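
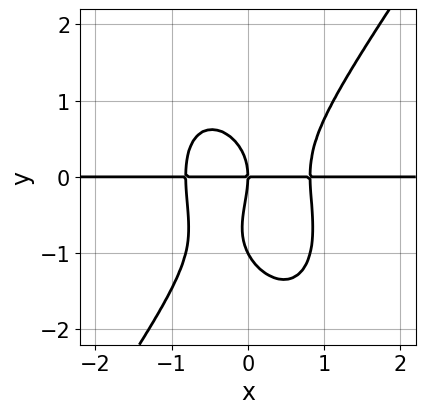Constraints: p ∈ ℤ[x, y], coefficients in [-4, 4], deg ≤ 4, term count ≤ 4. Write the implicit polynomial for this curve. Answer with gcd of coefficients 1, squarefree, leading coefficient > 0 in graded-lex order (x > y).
3*x^3*y - y^4 - y^3 - 2*x*y

First, deg p = 4.
Then, from the axis intercepts and sections: every point of the x-axis in the box is on the curve; among the integer gridlines, it crosses the y-axis at y ∈ {-1, 0}.
Finally, putting this together gives p.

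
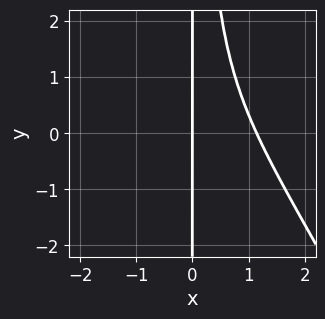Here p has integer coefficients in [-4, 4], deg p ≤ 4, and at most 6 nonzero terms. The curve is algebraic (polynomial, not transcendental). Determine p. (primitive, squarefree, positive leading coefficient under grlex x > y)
2*x^4 + x^3*y + 2*x^2*y - 3*x

(a) The degree is 4 — no degree-3 curve has this shape.
(b) Checking where it meets the axes: it crosses the x-axis at the gridline x = 0; every point of the y-axis in the box is on the curve.
(c) Solving for integer coefficients yields p as stated.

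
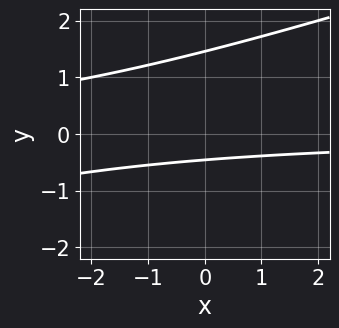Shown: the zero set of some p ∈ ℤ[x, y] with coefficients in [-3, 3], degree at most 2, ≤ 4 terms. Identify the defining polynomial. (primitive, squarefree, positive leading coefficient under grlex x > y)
x*y - 3*y^2 + 3*y + 2

1. Degree: a generic line meets the curve in up to 2 points, so deg p = 2.
2. From the axis intercepts and sections: no x-intercept at any integer in the box.
3. These observations pin down the coefficients.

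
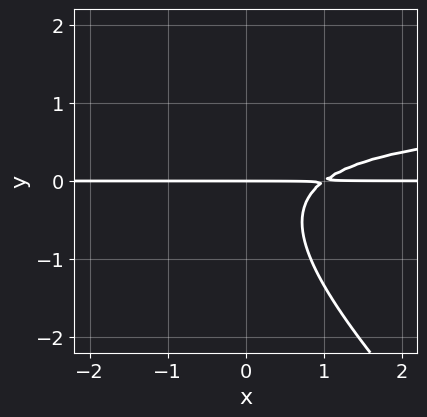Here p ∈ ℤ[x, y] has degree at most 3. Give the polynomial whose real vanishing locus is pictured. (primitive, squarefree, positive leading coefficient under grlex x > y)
3*x*y^2 + 3*y^3 - 3*x*y + y^2 + 3*y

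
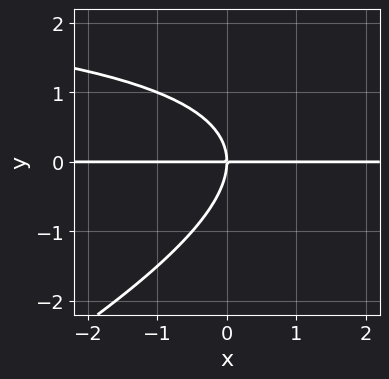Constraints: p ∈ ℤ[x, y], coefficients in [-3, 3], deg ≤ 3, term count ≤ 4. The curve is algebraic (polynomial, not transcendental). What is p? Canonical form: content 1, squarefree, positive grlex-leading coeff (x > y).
x*y^2 - 2*y^3 - 3*x*y

1. The degree is 3 — the shape is more complex than any degree-2 curve.
2. Against the integer gridlines: every point of the x-axis in the box is on the curve; one y-axis crossing is at y = 0.
3. The integer polynomial consistent with all of this is the stated p.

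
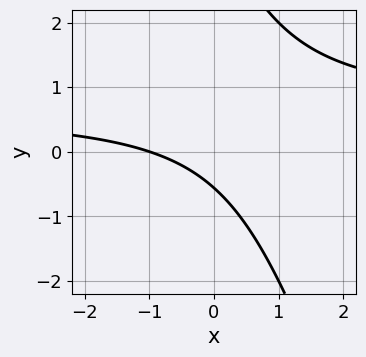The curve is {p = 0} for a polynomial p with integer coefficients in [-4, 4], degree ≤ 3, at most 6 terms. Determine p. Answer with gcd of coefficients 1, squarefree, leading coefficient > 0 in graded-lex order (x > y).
1. Degree: no degree-1 curve has this shape, so deg p = 2.
2. From the axis intercepts and sections: it meets the x-axis at x = -1 (among the integer gridlines).
3. The integer polynomial consistent with all of this is the stated p.

3*x*y + y^2 - 2*x - 3*y - 2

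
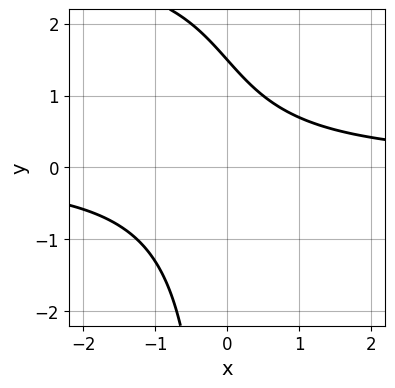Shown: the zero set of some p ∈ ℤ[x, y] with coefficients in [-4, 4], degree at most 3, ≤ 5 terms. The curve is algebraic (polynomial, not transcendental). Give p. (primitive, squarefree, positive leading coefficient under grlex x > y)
The degree is 3 — no degree-2 curve has this shape.
Checking where it meets the axes: the curve avoids every integer x-axis point in the box.
These observations pin down the coefficients.

x*y^2 - 3*x*y - 2*y + 3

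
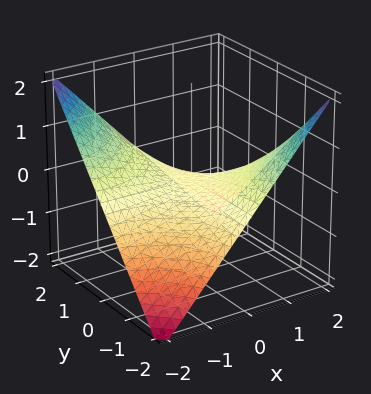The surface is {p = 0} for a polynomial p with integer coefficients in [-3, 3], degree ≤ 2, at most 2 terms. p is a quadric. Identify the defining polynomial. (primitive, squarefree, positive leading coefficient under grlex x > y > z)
x*y + 2*z

1. deg p = 2.
2. Reading off the gridlines: it meets the z-axis at z = 0 (among the integer gridlines); every point of the y-axis in the box is on the surface; every point of the x-axis in the box is on the surface.
3. Assembling these constraints gives the stated polynomial.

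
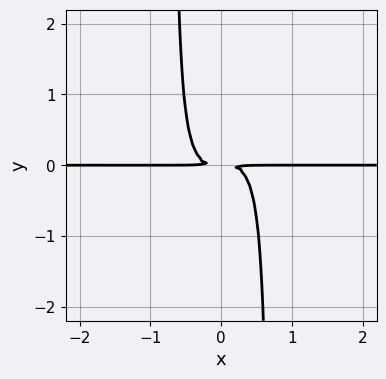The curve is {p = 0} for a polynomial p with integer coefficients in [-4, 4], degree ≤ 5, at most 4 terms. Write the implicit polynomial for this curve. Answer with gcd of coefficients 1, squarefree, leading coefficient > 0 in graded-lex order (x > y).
1. Degree: a generic line meets the curve in up to 4 points, so deg p = 4.
2. Checking where it meets the axes: the visible x-axis segment lies entirely on the curve.
3. Matching integer coefficients to the picture gives p.

3*x^3*y - 2*x^2*y^2 + y^2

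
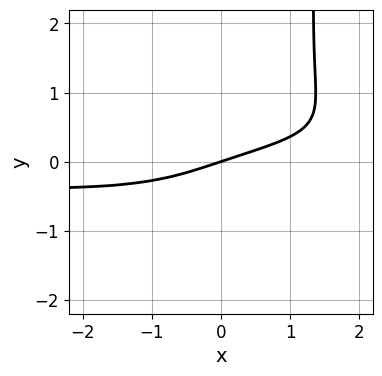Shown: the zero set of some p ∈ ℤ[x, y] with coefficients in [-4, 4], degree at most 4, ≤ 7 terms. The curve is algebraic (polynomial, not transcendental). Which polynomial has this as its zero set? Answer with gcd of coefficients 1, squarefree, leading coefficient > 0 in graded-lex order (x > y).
x^2*y^2 + 2*x*y^3 - 3*y^3 + x - 3*y

The degree is 4 — the shape is more complex than any degree-3 curve.
Observable constraints: it meets the x-axis at x = 0 (among the integer gridlines); it meets the y-axis at y = 0 (among the integer gridlines).
The integer polynomial consistent with all of this is the stated p.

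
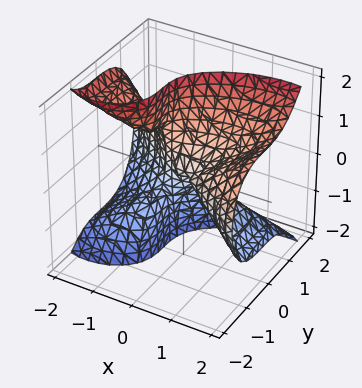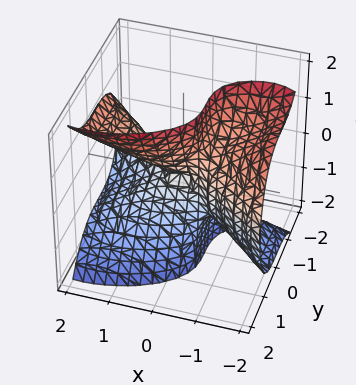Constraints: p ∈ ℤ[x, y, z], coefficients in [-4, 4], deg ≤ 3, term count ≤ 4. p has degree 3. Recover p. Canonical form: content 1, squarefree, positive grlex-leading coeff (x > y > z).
(a) Degree: no degree-2 surface has this shape, so deg p = 3.
(b) From the visible intercepts: it crosses the x-axis at the gridline x = 0; it meets the y-axis at y = 0 (among the integer gridlines); one z-axis crossing is at z = 0.
(c) The integer polynomial consistent with all of this is the stated p.

x^3 - 2*x*z^2 + 3*y^3 - z^2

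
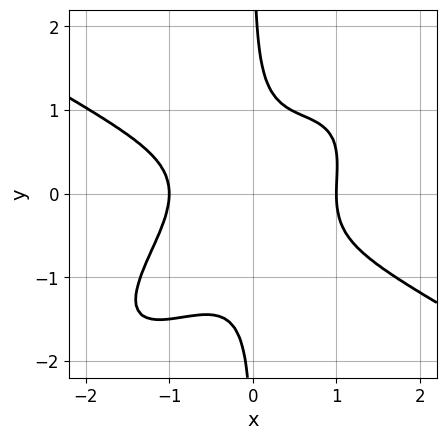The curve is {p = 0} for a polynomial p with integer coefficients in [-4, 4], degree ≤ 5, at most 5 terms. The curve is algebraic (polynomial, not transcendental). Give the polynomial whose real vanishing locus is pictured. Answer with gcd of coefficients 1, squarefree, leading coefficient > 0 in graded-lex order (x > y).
x^4 - 2*x^2*y^2 + 2*x*y^3 + x*y^2 - 1

(a) Degree: a generic line meets the curve in up to 4 points, so deg p = 4.
(b) Against the integer gridlines: the x-axis gridline crossings are at x ∈ {-1, 1}; the curve avoids every integer y-axis point in the box.
(c) Putting this together gives p.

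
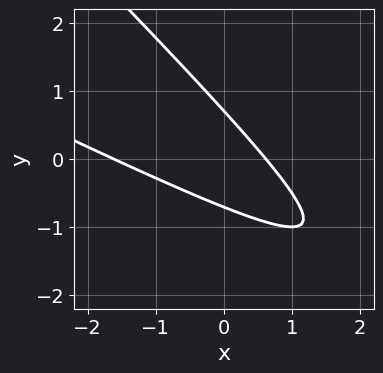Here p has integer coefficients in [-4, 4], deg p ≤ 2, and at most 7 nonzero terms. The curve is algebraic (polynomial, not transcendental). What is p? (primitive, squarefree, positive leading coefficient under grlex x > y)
First, the degree is 2 — no degree-1 curve has this shape.
Finally, matching integer coefficients to the picture gives p.

x^2 + 3*x*y + 2*y^2 + x - 1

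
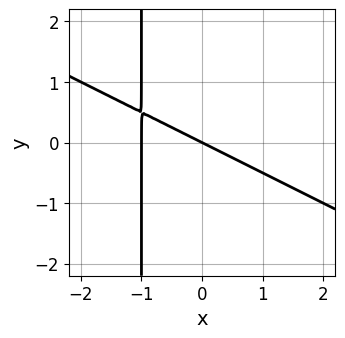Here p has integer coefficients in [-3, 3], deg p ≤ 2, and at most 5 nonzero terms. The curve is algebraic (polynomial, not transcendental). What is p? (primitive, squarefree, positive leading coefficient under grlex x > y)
x^2 + 2*x*y + x + 2*y

(a) Degree: a generic line meets the curve in up to 2 points, so deg p = 2.
(b) From the visible intercepts: the x-axis gridline crossings are at x ∈ {-1, 0}; it crosses the y-axis at the gridline y = 0.
(c) Putting this together gives p.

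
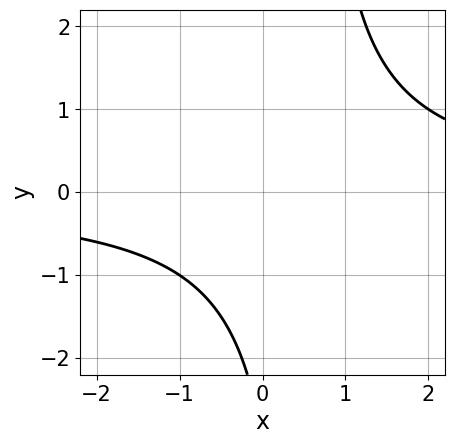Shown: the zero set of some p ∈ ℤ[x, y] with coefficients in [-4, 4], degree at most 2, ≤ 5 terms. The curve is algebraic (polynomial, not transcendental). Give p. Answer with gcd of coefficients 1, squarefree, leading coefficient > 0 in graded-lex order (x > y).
2*x*y - y - 3

Degree: no degree-1 curve has this shape, so deg p = 2.
Against the integer gridlines: no y-intercept at any integer in the box; it misses every integer gridline on the x-axis.
Putting this together gives p.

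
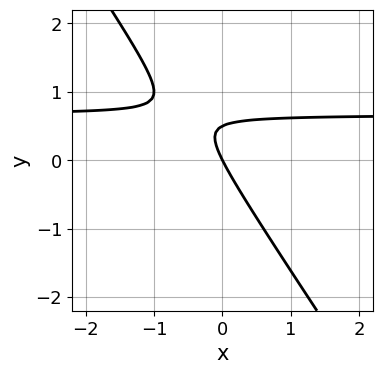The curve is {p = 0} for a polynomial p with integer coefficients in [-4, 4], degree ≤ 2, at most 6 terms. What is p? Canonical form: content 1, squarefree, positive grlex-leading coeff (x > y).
1. deg p = 2.
2. From the visible intercepts: it crosses the y-axis at the gridline y = 0; one x-axis crossing is at x = 0.
3. Fitting integer coefficients to these (and the overall shape) gives p.

3*x*y + 2*y^2 - 2*x - y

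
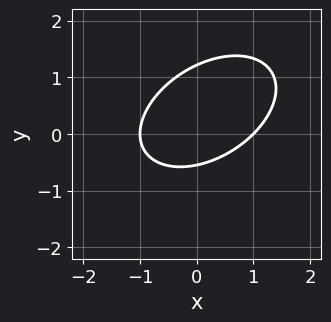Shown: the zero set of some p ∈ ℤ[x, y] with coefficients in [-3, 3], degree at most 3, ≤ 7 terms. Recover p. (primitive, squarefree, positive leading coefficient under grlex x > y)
2*x^2 - 2*x*y + 3*y^2 - 2*y - 2

1. deg p = 2. No degree-1 curve has this shape.
2. From the visible intercepts: the x-axis gridline crossings are at x ∈ {-1, 1}.
3. The integer polynomial consistent with all of this is the stated p.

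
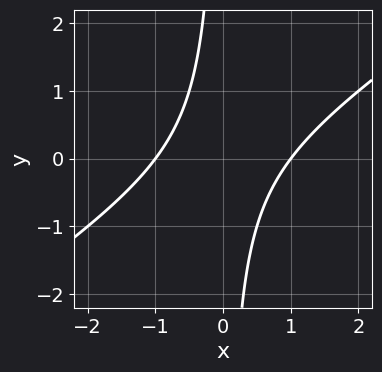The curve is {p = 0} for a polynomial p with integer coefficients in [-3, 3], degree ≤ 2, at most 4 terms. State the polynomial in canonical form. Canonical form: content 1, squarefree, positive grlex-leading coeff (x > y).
2*x^2 - 3*x*y - 2

deg p = 2. No degree-1 curve has this shape.
Reading off the gridlines: no y-intercept at any integer in the box; among the integer gridlines, it crosses the x-axis at x ∈ {-1, 1}.
Together with the visible shape, these determine p as stated.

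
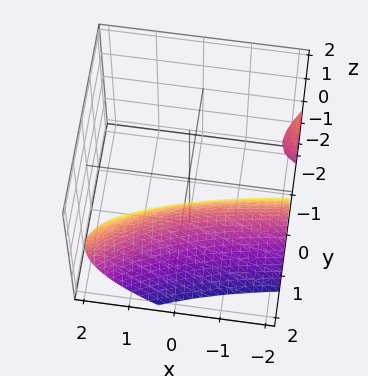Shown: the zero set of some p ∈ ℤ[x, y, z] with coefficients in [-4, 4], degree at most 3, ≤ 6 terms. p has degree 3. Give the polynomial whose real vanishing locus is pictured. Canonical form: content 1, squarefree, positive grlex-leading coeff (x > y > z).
3*x*y^2 - 3*y^3 - y*z + 3*z^2 + 3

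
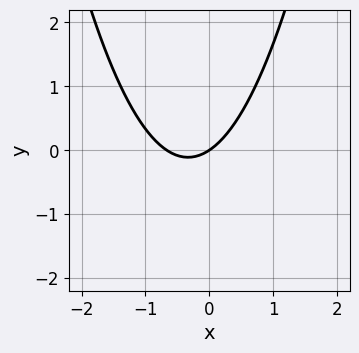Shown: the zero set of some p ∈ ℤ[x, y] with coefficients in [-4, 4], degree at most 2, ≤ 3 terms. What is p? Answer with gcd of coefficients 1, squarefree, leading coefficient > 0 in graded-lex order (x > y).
3*x^2 + 2*x - 3*y

First, the degree is 2 — the shape is more complex than any degree-1 curve.
Next, against the integer gridlines: it crosses the y-axis at the gridline y = 0; it meets the x-axis at x = 0 (among the integer gridlines).
Finally, matching integer coefficients to the picture gives p.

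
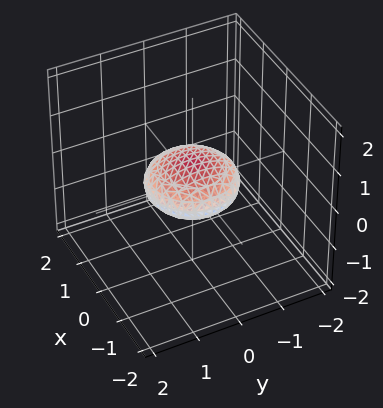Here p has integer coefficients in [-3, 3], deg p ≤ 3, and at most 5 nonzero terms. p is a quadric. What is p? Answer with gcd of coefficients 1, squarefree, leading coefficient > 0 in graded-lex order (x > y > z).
x^2 + y^2 + 3*z^2 - 1

deg p = 2. A closed, bounded, convex surface; a quadric.
Symmetries: mirror symmetry z ↦ −z ⇒ only even powers of z; rotational symmetry about the z-axis ⇒ p depends on x, y only through x² + y².
From the axis intercepts and sections: a circular section at z = 0 has radius exactly 1; among the integer gridlines, it crosses the y-axis at y ∈ {-1, 1}.
Together with the visible shape, these determine p as stated. Check: (1, 0, 0) on the x-axis lies on the surface, and p(1, 0, 0) = 0. ✓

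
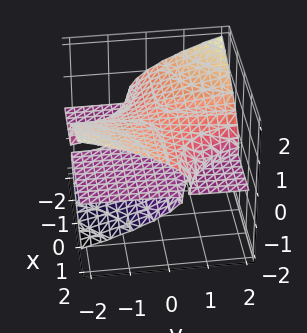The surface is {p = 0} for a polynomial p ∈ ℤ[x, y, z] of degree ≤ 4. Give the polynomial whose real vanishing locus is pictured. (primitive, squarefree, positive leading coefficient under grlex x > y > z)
There are 2 components. Treating them together as one polynomial.
The degree is 3 — a generic line meets the surface in up to 3 points.
Checking where it meets the axes: the visible x-axis segment lies entirely on the surface; every point of the y-axis in the box is on the surface; among the integer gridlines, it crosses the z-axis at z ∈ {0, 1}.
Matching integer coefficients to the picture gives p.

x*y*z + 2*z^3 - z^2 - z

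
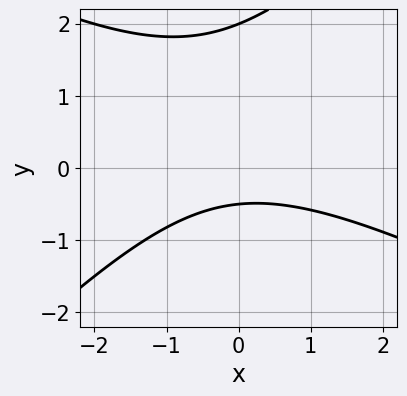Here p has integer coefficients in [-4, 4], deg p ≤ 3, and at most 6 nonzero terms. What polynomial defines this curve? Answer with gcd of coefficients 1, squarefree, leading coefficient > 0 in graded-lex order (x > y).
x^2 + x*y - 2*y^2 + 3*y + 2

(a) Degree: a generic line meets the curve in up to 2 points, so deg p = 2.
(b) Reading off the gridlines: the curve avoids every integer x-axis point in the box; it meets the y-axis at y = 2 (among the integer gridlines).
(c) Fitting integer coefficients to these (and the overall shape) gives p.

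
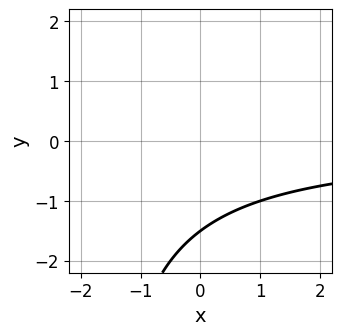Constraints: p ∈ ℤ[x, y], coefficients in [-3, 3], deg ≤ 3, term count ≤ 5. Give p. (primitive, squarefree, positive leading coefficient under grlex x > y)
x*y + 2*y + 3

First, the degree is 2 — no degree-1 curve has this shape.
Next, checking where it meets the axes: no x-intercept at any integer in the box.
Finally, the integer polynomial consistent with all of this is the stated p.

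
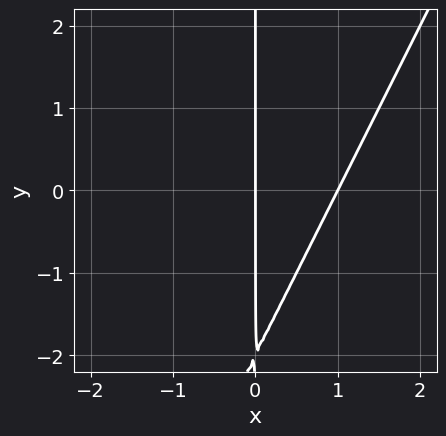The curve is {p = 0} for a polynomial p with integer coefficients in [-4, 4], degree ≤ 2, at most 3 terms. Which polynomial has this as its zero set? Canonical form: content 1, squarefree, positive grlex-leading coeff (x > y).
2*x^2 - x*y - 2*x

1. The degree is 2 — the shape is more complex than any degree-1 curve.
2. Against the integer gridlines: the x-axis gridline crossings are at x ∈ {0, 1}; the visible y-axis segment lies entirely on the curve.
3. These observations pin down the coefficients.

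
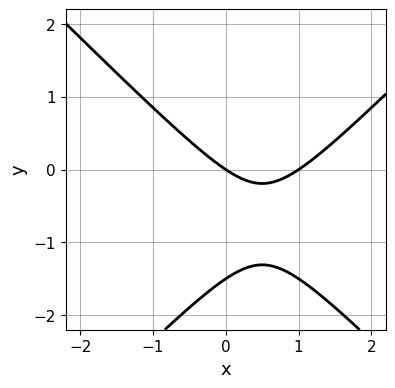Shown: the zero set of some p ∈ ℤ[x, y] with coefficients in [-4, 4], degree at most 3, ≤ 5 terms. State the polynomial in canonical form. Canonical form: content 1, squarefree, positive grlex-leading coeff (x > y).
First, degree: no degree-1 curve has this shape, so deg p = 2.
Next, observable constraints: it crosses the y-axis at the gridline y = 0; the x-axis gridline crossings are at x ∈ {0, 1}.
Finally, matching integer coefficients to the picture gives p.

2*x^2 - 2*y^2 - 2*x - 3*y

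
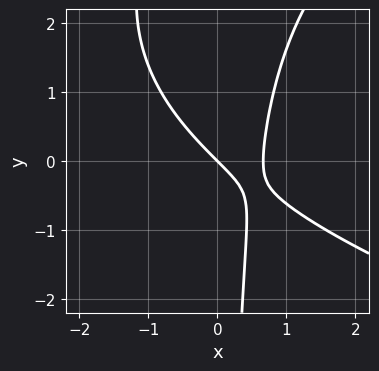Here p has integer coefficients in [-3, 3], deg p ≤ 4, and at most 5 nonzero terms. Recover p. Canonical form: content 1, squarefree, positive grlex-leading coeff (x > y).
deg p = 3. A generic line meets the curve in up to 3 points.
From the axis intercepts and sections: it meets the x-axis at x = 0 (among the integer gridlines); one y-axis crossing is at y = 0.
Putting this together gives p.

x*y^2 - 3*x^2 - 3*x*y + 2*x + 2*y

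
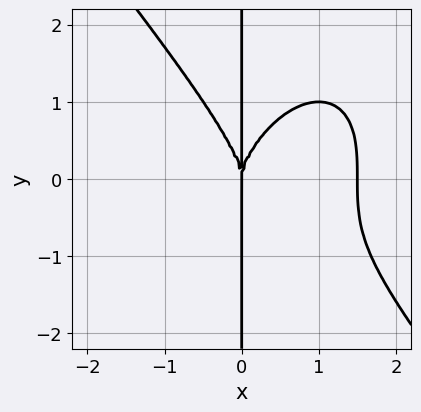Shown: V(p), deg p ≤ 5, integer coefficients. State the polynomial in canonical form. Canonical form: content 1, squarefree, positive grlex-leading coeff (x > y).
(a) deg p = 4. A generic line meets the curve in up to 4 points.
(b) From the visible intercepts: it meets the x-axis at x = 0 (among the integer gridlines); every point of the y-axis in the box is on the curve.
(c) Fitting integer coefficients to these (and the overall shape) gives p.

2*x^4 + x*y^3 - 3*x^3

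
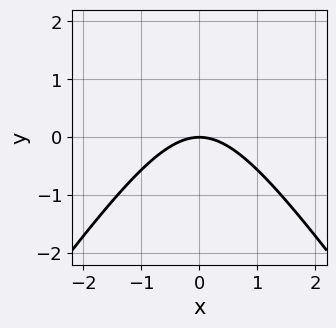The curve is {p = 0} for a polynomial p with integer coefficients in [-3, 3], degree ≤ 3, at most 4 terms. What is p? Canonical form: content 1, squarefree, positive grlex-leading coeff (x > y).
2*x^2 - y^2 + 3*y

(a) The degree is 2 — the shape is more complex than any degree-1 curve.
(b) Symmetries: it's symmetric under x → −x, forcing even powers of x.
(c) Against the integer gridlines: one x-axis crossing is at x = 0; one y-axis crossing is at y = 0.
(d) These observations pin down the coefficients.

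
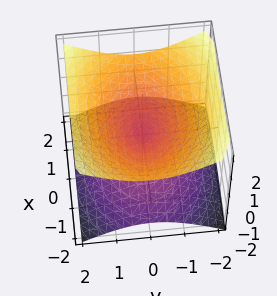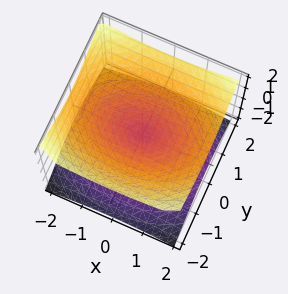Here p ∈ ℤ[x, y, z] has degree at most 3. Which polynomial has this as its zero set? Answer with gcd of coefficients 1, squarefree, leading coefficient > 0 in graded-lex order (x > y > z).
x^2 + 2*y^2 - 3*z^2

(a) Degree: two nappes meeting at a single point; a quadric, so deg p = 2.
(b) Symmetries: it's symmetric under z → −z, forcing even powers of z; mirror symmetry x ↦ −x ⇒ only even powers of x; the y ↦ −y reflection is a symmetry, so y appears only in even powers.
(c) From the visible intercepts: it meets the x-axis at x = 0 (among the integer gridlines); it crosses the z-axis at the gridline z = 0; one y-axis crossing is at y = 0.
(d) Putting this together gives p.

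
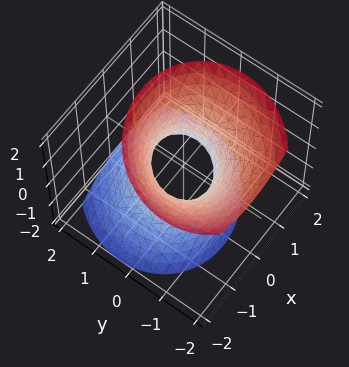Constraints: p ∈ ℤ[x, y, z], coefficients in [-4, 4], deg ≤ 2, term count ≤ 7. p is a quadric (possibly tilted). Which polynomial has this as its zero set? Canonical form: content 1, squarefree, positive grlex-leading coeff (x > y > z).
1. deg p = 2.
2. Checking where it meets the axes: the surface avoids every integer z-axis point in the box.
3. These observations pin down the coefficients.

3*x^2 - x*y + 3*y^2 + 2*y*z - 2*z^2 - 2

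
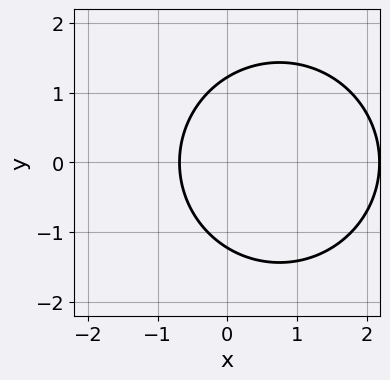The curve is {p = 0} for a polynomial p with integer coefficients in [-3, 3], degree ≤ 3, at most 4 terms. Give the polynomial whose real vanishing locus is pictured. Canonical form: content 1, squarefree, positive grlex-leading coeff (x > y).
Degree: a generic line meets the curve in up to 2 points, so deg p = 2.
Symmetries: it's symmetric under y → −y, forcing even powers of y.
Together with the visible shape, these determine p as stated.

2*x^2 + 2*y^2 - 3*x - 3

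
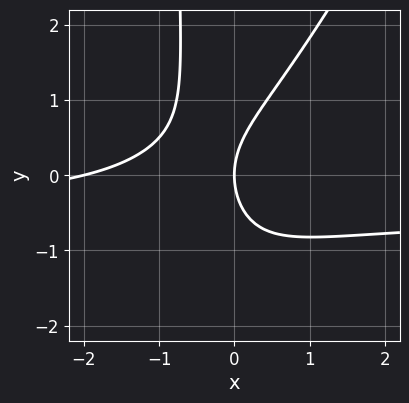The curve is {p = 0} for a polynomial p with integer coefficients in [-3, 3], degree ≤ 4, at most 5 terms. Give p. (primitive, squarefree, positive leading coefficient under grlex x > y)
2*x^2*y - x*y^2 + x^2 - y^2 + 2*x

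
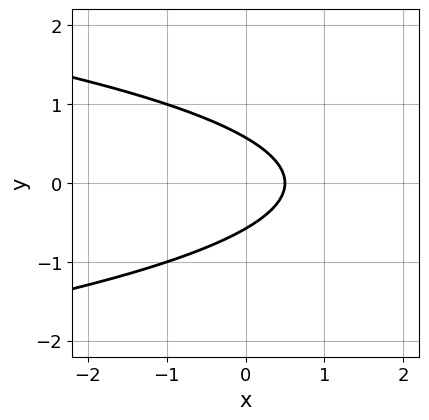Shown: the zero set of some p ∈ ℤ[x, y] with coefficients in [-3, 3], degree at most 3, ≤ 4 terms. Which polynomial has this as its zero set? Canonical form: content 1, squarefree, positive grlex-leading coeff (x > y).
3*y^2 + 2*x - 1

1. deg p = 2. No degree-1 curve has this shape.
2. Symmetries: mirror symmetry y ↦ −y ⇒ only even powers of y.
3. The integer polynomial consistent with all of this is the stated p.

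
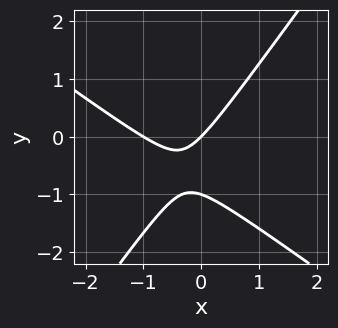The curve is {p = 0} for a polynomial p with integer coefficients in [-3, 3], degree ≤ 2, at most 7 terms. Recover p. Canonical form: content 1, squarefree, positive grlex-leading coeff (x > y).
3*x^2 + 2*x*y - 3*y^2 + 3*x - 3*y

The degree is 2 — no degree-1 curve has this shape.
Reading off the gridlines: the x-axis gridline crossings are at x ∈ {-1, 0}; among the integer gridlines, it crosses the y-axis at y ∈ {-1, 0}.
The integer polynomial consistent with all of this is the stated p.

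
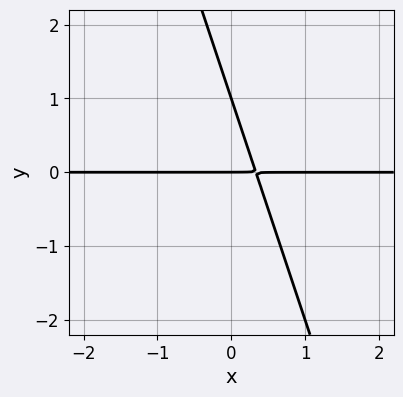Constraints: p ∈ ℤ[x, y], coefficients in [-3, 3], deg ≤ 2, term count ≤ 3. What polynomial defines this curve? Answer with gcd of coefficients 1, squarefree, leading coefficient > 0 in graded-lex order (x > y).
3*x*y + y^2 - y

First, degree: a generic line meets the curve in up to 2 points, so deg p = 2.
Then, against the integer gridlines: the y-axis gridline crossings are at y ∈ {0, 1}; every point of the x-axis in the box is on the curve.
Finally, the integer polynomial consistent with all of this is the stated p.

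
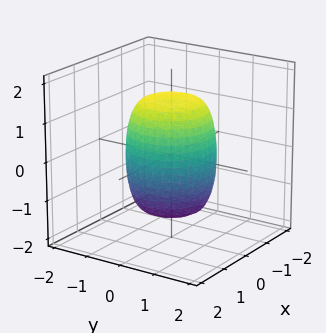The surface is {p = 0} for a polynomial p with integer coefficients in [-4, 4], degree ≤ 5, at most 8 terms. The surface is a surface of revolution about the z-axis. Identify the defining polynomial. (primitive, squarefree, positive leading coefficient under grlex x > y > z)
2*x^4 + 4*x^2*y^2 + 2*y^4 - x^2 - y^2 + z^2 - 2

(a) Degree: the shape is more complex than any degree-3 surface, so deg p = 4.
(b) Symmetries: rotational symmetry about the z-axis ⇒ p depends on x, y only through x² + y².
(c) Reading off the gridlines: a circular section at z = 0 has radius between 1 and 2.
(d) Fitting integer coefficients to these (and the overall shape) gives p.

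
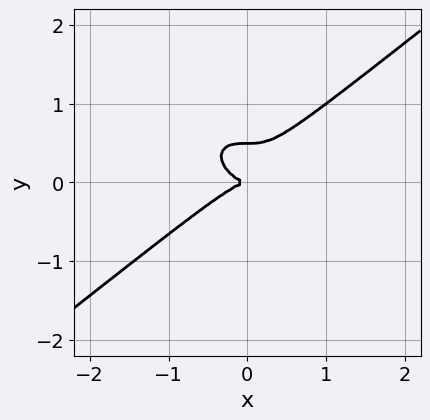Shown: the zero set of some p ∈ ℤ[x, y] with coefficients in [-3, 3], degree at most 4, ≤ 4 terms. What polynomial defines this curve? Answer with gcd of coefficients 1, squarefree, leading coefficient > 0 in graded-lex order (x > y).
deg p = 3. No degree-2 curve has this shape.
Reading off the gridlines: it meets the y-axis at y = 0 (among the integer gridlines); it meets the x-axis at x = 0 (among the integer gridlines).
Assembling these constraints gives the stated polynomial.

x^3 - 2*y^3 + y^2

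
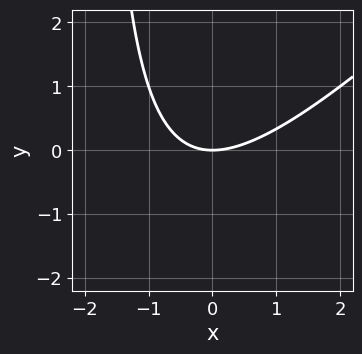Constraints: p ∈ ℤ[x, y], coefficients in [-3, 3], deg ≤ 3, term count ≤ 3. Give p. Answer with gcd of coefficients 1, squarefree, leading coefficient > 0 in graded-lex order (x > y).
x^2 - x*y - 2*y

1. deg p = 2. No degree-1 curve has this shape.
2. Checking where it meets the axes: it crosses the x-axis at the gridline x = 0; one y-axis crossing is at y = 0.
3. Solving for integer coefficients yields p as stated.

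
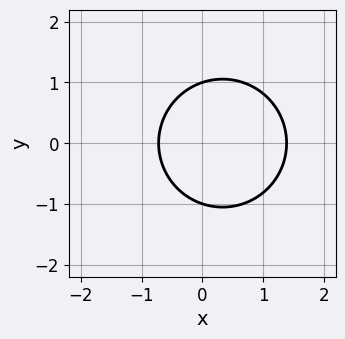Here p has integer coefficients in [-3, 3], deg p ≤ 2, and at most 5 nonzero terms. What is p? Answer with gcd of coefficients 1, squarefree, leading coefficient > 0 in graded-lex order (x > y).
Degree: a generic line meets the curve in up to 2 points, so deg p = 2.
Symmetries: the y ↦ −y reflection is a symmetry, so y appears only in even powers.
From the axis intercepts and sections: the y-axis gridline crossings are at y ∈ {-1, 1}.
The integer polynomial consistent with all of this is the stated p.

3*x^2 + 3*y^2 - 2*x - 3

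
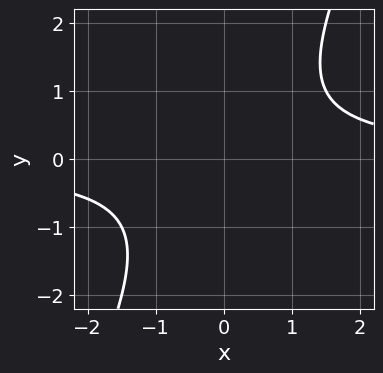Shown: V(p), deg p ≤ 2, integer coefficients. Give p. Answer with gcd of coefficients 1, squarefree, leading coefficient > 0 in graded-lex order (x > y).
2*x*y - y^2 - 2

1. deg p = 2. The shape is more complex than any degree-1 curve.
2. From the axis intercepts and sections: it misses every integer gridline on the y-axis; no x-intercept at any integer in the box.
3. These observations pin down the coefficients.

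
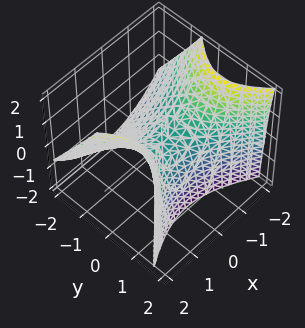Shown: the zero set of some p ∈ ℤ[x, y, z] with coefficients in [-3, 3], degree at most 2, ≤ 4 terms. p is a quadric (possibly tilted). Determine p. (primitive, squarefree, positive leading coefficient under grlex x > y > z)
First, the degree is 2 — the shape is more complex than any degree-1 surface.
Then, checking where it meets the axes: it crosses the x-axis at the gridline x = 0; it crosses the z-axis at the gridline z = 0; one y-axis crossing is at y = 0.
Finally, together with the visible shape, these determine p as stated.

2*x^2 - 3*y^2 + 2*y*z - 3*z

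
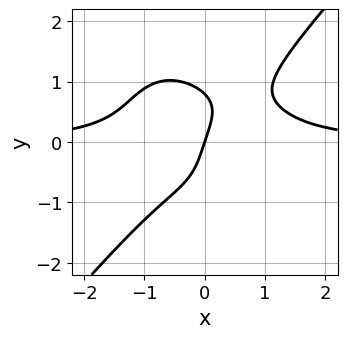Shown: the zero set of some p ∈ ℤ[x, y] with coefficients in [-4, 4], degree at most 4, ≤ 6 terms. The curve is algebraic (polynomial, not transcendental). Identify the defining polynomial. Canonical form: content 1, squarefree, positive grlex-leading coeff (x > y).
3*x^3*y - 2*y^4 - 3*x + y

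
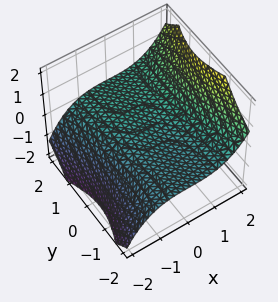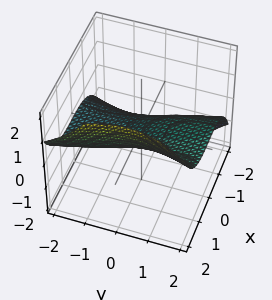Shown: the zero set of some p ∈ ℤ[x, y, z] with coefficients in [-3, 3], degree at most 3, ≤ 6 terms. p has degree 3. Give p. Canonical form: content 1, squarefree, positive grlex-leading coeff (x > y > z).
x^3 - y^2*z + y - 3*z

First, degree: a generic line meets the surface in up to 3 points, so deg p = 3.
Then, observable constraints: it meets the x-axis at x = 0 (among the integer gridlines); one z-axis crossing is at z = 0.
Finally, these observations pin down the coefficients.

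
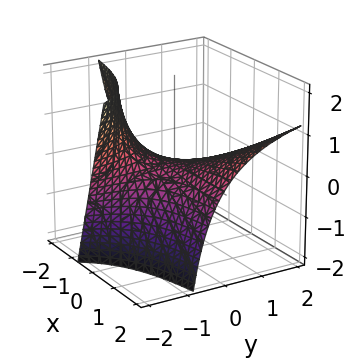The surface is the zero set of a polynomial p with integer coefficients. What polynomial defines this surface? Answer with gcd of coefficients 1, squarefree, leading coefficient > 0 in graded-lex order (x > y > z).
2*x*y - 2*y*z - 3*z

1. deg p = 2. No degree-1 surface has this shape.
2. Observable constraints: it meets the z-axis at z = 0 (among the integer gridlines); the visible x-axis segment lies entirely on the surface; the visible y-axis segment lies entirely on the surface.
3. Assembling these constraints gives the stated polynomial.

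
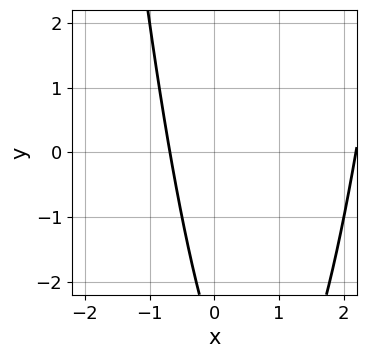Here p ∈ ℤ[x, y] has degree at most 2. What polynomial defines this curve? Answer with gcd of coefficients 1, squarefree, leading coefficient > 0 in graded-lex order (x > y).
(a) deg p = 2.
(b) Reading off the gridlines: it misses every integer gridline on the y-axis.
(c) Putting this together gives p.

2*x^2 - 3*x - y - 3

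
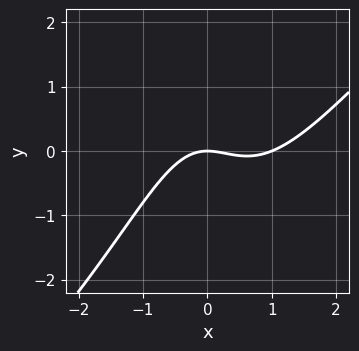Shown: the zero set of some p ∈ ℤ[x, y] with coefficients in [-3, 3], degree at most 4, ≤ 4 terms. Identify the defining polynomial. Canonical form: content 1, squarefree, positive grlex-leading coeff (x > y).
Degree: no degree-2 curve has this shape, so deg p = 3.
Observable constraints: the x-axis gridline crossings are at x ∈ {0, 1}; it crosses the y-axis at the gridline y = 0.
Together with the visible shape, these determine p as stated.

2*x^3 - 2*x^2*y - 2*x^2 - 3*y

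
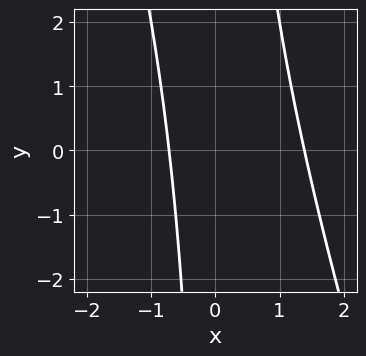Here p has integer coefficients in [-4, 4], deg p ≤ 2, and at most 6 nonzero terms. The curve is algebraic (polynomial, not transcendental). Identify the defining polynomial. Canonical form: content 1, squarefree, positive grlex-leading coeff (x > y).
3*x^2 + x*y - 2*x - 3

First, the degree is 2 — a generic line meets the curve in up to 2 points.
Next, reading off the gridlines: no y-intercept at any integer in the box.
Finally, assembling these constraints gives the stated polynomial.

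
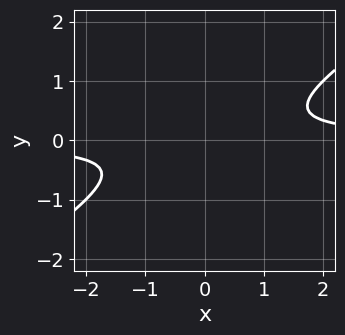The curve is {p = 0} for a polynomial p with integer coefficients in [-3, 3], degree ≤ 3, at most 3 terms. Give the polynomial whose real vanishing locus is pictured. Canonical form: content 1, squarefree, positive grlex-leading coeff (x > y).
(a) Degree: the shape is more complex than any degree-1 curve, so deg p = 2.
(b) From the axis intercepts and sections: it misses every integer gridline on the x-axis; no y-intercept at any integer in the box.
(c) Matching integer coefficients to the picture gives p.

2*x*y - 3*y^2 - 1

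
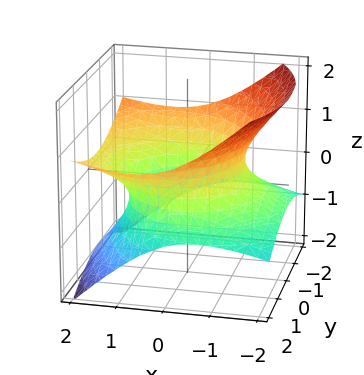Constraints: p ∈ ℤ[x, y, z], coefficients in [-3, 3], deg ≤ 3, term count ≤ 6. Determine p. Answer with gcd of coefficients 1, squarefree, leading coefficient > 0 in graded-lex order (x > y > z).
x^2 - 2*x*z + y^2 - 3*z^2 - 2

First, the degree is 2 — no degree-1 surface has this shape.
Then, observable constraints: it misses every integer gridline on the z-axis.
Finally, solving for integer coefficients yields p as stated.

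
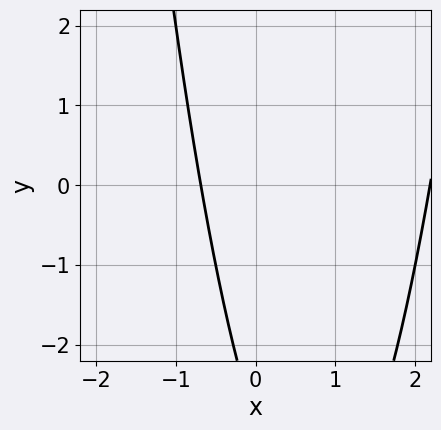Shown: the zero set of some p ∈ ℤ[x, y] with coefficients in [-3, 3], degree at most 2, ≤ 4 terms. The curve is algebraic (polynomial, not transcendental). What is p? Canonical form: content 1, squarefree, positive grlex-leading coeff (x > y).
First, the degree is 2 — a generic line meets the curve in up to 2 points.
Next, observable constraints: it misses every integer gridline on the y-axis.
Finally, together with the visible shape, these determine p as stated.

2*x^2 - 3*x - y - 3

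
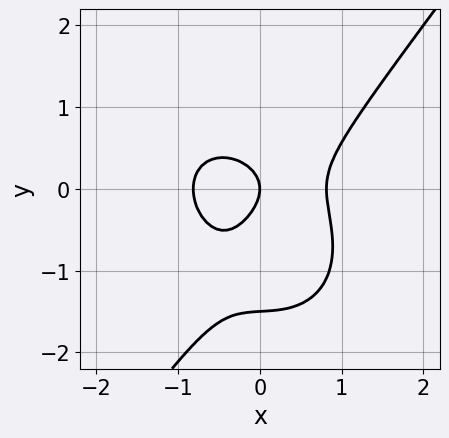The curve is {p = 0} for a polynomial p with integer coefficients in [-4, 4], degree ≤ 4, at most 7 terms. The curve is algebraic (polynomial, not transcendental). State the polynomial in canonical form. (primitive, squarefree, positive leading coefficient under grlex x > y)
1. Degree: a generic line meets the curve in up to 3 points, so deg p = 3.
2. Observable constraints: one y-axis crossing is at y = 0; it meets the x-axis at x = 0 (among the integer gridlines).
3. Fitting integer coefficients to these (and the overall shape) gives p.

3*x^3 + x*y^2 - 2*y^3 - 3*y^2 - 2*x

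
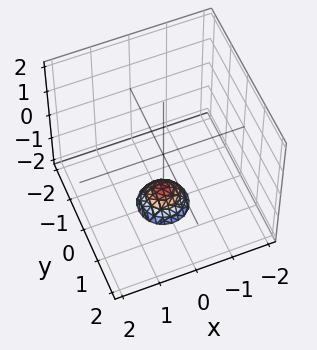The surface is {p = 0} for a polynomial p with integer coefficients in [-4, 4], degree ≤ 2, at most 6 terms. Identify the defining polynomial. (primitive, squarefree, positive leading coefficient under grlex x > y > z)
3*x^2 + 3*y^2 + 2*z + 3

1. Degree: the shape is more complex than any degree-1 surface, so deg p = 2.
2. Symmetries: the z-axis is an axis of rotation, so x and y enter only as x² + y².
3. Reading off the gridlines: a circular section at z = -2 has radius between 0 and 1; it misses every integer gridline on the y-axis.
4. Solving for integer coefficients yields p as stated.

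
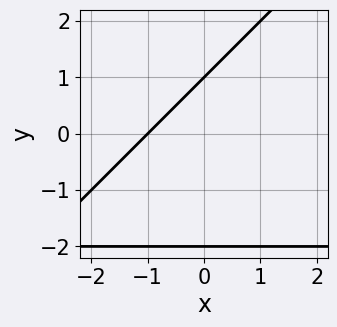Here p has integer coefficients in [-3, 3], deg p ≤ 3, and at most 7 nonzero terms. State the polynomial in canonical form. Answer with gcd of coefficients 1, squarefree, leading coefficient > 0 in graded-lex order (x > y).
x*y - y^2 + 2*x - y + 2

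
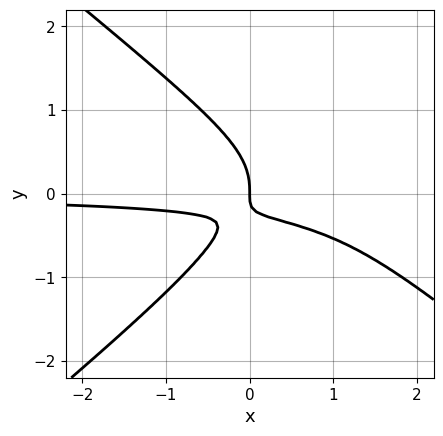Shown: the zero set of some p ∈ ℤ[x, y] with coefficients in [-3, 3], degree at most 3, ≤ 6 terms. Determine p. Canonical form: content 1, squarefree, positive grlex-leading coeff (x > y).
2*x^2*y - 3*y^3 - 3*x*y - x

1. Degree: a generic line meets the curve in up to 3 points, so deg p = 3.
2. Reading off the gridlines: it crosses the x-axis at the gridline x = 0; one y-axis crossing is at y = 0.
3. Putting this together gives p.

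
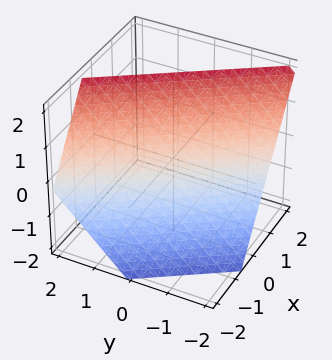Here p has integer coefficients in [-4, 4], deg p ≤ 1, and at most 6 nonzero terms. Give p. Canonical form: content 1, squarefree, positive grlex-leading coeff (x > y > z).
3*x + 2*y - 2*z + 2

(a) The degree is 1 — the surface is flat (a plane).
(b) From the axis intercepts and sections: it meets the y-axis at y = -1 (among the integer gridlines); one z-axis crossing is at z = 1.
(c) These observations pin down the coefficients.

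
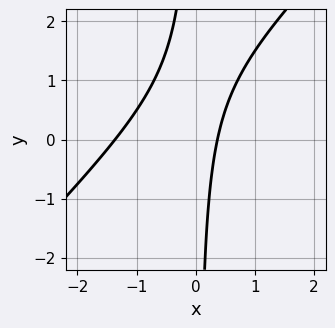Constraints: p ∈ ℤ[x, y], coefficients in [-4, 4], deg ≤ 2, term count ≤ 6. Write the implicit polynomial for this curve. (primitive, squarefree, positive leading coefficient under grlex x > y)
(a) The degree is 2 — a generic line meets the curve in up to 2 points.
(b) Observable constraints: no y-intercept at any integer in the box.
(c) Solving for integer coefficients yields p as stated.

2*x^2 - 2*x*y + 2*x - 1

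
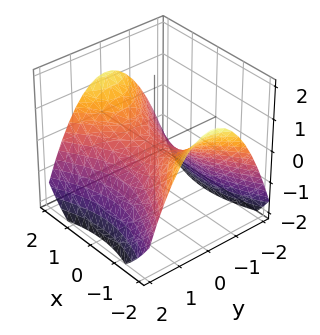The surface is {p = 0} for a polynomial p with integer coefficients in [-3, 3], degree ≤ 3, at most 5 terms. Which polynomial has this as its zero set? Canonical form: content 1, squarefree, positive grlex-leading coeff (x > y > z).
x^2 - 2*y^2 - 3*z

deg p = 2. A saddle surface; a quadric.
Symmetries: the y ↦ −y reflection is a symmetry, so y appears only in even powers; the x ↦ −x reflection is a symmetry, so x appears only in even powers.
Observable constraints: it crosses the x-axis at the gridline x = 0; it crosses the y-axis at the gridline y = 0; it meets the z-axis at z = 0 (among the integer gridlines).
Together with the visible shape, these determine p as stated.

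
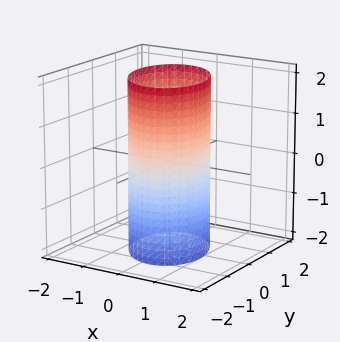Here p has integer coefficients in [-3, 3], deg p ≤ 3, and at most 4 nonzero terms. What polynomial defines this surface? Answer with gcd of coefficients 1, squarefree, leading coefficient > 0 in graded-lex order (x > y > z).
deg p = 2.
Against the integer gridlines: no z-intercept at any integer in the box; the x-axis gridline crossings are at x ∈ {-1, 1}.
Putting this together gives p.

3*x^2 + x*y + 2*y^2 - 3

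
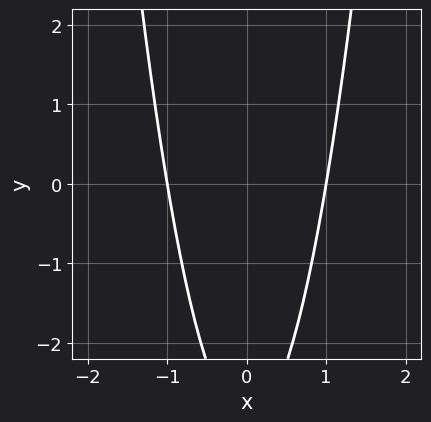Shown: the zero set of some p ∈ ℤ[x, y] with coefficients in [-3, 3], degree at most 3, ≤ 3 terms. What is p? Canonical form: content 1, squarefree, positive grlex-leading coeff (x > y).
3*x^2 - y - 3

First, deg p = 2. The shape is more complex than any degree-1 curve.
Then, symmetries: it's symmetric under x → −x, forcing even powers of x.
Then, from the axis intercepts and sections: the x-axis gridline crossings are at x ∈ {-1, 1}; the curve avoids every integer y-axis point in the box.
Finally, putting this together gives p.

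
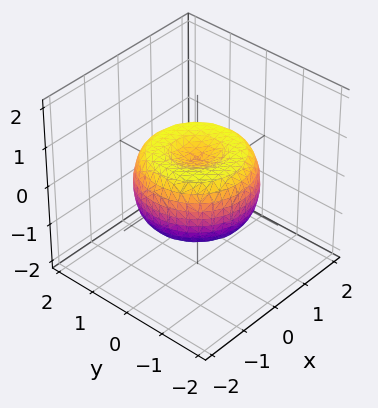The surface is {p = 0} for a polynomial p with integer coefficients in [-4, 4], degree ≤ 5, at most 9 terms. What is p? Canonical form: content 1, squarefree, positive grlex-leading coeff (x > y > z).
First, the degree is 4 — the shape is more complex than any degree-3 surface.
Then, by symmetry, the surface is invariant under rotation about z: p = q(x² + y², z).
Next, against the integer gridlines: a circular section at z = 0 has radius between 1 and 2.
Finally, together with the visible shape, these determine p as stated.

2*x^4 + 4*x^2*y^2 + 2*y^4 - 3*x^2 - 3*y^2 + 3*z^2 - 1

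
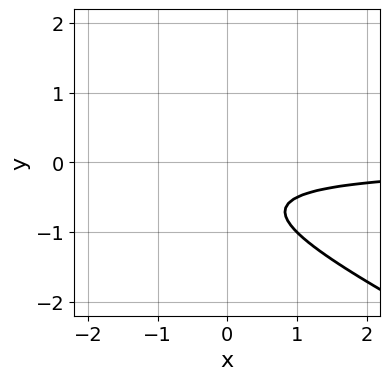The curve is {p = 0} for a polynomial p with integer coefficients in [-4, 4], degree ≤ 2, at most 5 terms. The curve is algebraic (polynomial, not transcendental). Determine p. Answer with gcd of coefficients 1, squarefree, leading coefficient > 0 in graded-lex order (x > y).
Degree: a generic line meets the curve in up to 2 points, so deg p = 2.
Reading off the gridlines: no x-intercept at any integer in the box; the curve avoids every integer y-axis point in the box.
These observations pin down the coefficients.

x*y + 2*y^2 + 2*y + 1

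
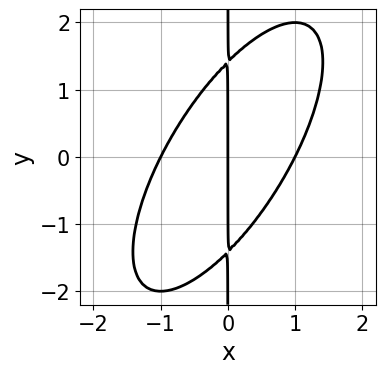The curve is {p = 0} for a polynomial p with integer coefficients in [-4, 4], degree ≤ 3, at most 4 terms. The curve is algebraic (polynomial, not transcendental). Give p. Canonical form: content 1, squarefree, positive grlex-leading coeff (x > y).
2*x^3 - 2*x^2*y + x*y^2 - 2*x

First, deg p = 3. The shape is more complex than any degree-2 curve.
Then, from the visible intercepts: the x-axis gridline crossings are at x ∈ {-1, 0, 1}; the visible y-axis segment lies entirely on the curve.
Finally, matching integer coefficients to the picture gives p.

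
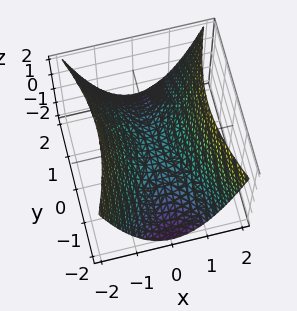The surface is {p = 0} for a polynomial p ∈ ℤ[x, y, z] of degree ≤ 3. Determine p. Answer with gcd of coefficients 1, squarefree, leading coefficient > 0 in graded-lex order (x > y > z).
3*x^2 - y^2 - 3*z

The degree is 2 — a saddle surface; a quadric.
Symmetries: mirror symmetry y ↦ −y ⇒ only even powers of y; it's symmetric under x → −x, forcing even powers of x.
From the axis intercepts and sections: it crosses the x-axis at the gridline x = 0; it crosses the y-axis at the gridline y = 0; it crosses the z-axis at the gridline z = 0.
Together with the visible shape, these determine p as stated.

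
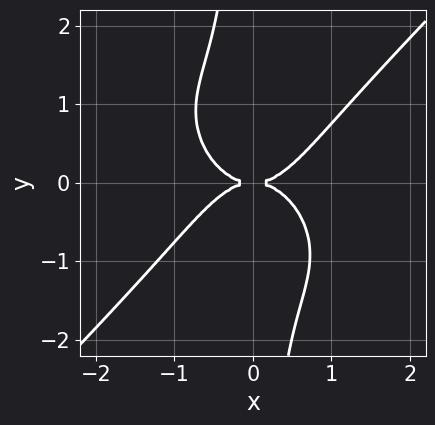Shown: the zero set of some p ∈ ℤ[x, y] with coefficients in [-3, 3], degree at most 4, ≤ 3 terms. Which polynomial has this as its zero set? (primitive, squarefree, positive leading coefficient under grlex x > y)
(a) Degree: no degree-3 curve has this shape, so deg p = 4.
(b) Against the integer gridlines: one x-axis crossing is at x = 0; it meets the y-axis at y = 0 (among the integer gridlines).
(c) These observations pin down the coefficients.

x^4 - x*y^3 - y^2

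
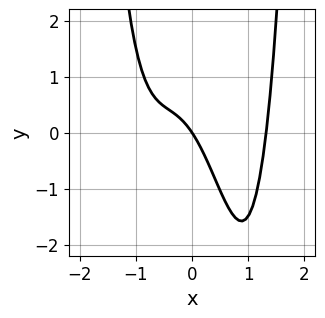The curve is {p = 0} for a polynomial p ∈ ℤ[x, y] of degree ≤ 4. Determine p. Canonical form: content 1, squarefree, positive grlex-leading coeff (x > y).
3*x^4 - 3*x^2 - 3*x - 2*y

First, deg p = 4. No degree-3 curve has this shape.
Next, from the visible intercepts: one x-axis crossing is at x = 0; it meets the y-axis at y = 0 (among the integer gridlines).
Finally, together with the visible shape, these determine p as stated.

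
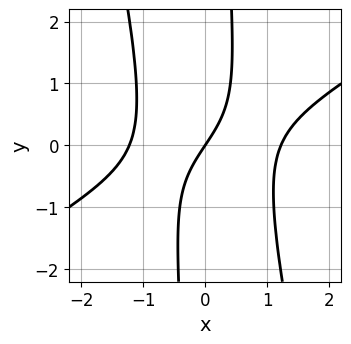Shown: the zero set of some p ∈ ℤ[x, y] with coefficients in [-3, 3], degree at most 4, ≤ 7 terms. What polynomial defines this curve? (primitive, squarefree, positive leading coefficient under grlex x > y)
2*x^3 - 3*x^2*y - x*y^2 - 3*x + 2*y

(a) The degree is 3 — the shape is more complex than any degree-2 curve.
(b) Against the integer gridlines: one x-axis crossing is at x = 0; it crosses the y-axis at the gridline y = 0.
(c) The integer polynomial consistent with all of this is the stated p.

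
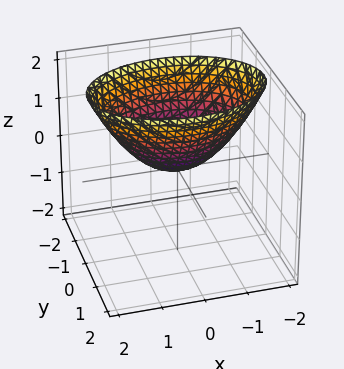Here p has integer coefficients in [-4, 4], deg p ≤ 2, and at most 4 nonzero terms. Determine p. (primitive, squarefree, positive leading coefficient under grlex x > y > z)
First, degree: a single bowl opening along one axis; a quadric, so deg p = 2.
Then, symmetries: mirror symmetry x ↦ −x ⇒ only even powers of x; mirror symmetry y ↦ −y ⇒ only even powers of y.
Next, checking where it meets the axes: one y-axis crossing is at y = 0; it meets the x-axis at x = 0 (among the integer gridlines).
Finally, assembling these constraints gives the stated polynomial.

x^2 + 2*y^2 - 2*z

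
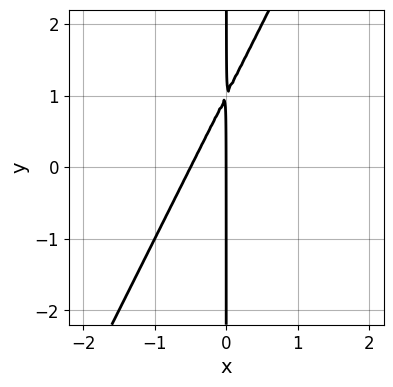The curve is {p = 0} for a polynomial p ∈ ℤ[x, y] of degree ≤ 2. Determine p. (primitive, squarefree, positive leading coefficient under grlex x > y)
2*x^2 - x*y + x

Degree: the shape is more complex than any degree-1 curve, so deg p = 2.
Reading off the gridlines: the visible y-axis segment lies entirely on the curve; it meets the x-axis at x = 0 (among the integer gridlines).
Putting this together gives p.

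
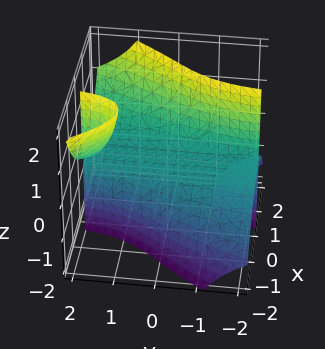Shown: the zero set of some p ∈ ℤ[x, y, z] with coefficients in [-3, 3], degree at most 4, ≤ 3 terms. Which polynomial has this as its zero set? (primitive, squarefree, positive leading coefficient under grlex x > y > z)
2*x^3 - 3*x*y*z - 2*z

First, I count 3 distinct pieces. They look like related sheets of one shape, so recover p as a whole.
Then, degree: the shape is more complex than any degree-2 surface, so deg p = 3.
Next, observable constraints: every point of the y-axis in the box is on the surface; one x-axis crossing is at x = 0; it meets the z-axis at z = 0 (among the integer gridlines).
Finally, assembling these constraints gives the stated polynomial.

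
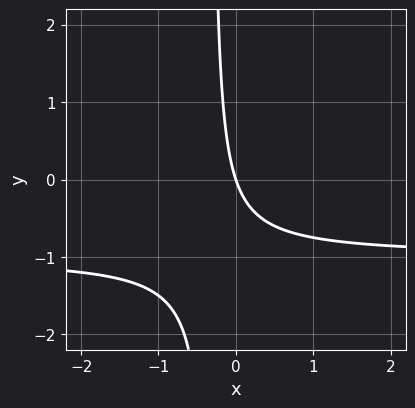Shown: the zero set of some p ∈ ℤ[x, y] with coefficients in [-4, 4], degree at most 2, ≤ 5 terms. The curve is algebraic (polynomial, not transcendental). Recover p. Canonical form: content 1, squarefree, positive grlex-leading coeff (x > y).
deg p = 2. A generic line meets the curve in up to 2 points.
From the axis intercepts and sections: it meets the y-axis at y = 0 (among the integer gridlines); one x-axis crossing is at x = 0.
Matching integer coefficients to the picture gives p.

3*x*y + 3*x + y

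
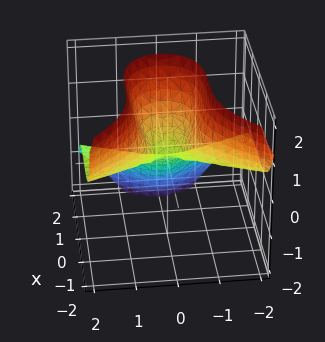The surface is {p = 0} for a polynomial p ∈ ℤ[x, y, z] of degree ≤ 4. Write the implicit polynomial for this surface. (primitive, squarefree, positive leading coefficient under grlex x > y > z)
x^3 + 2*y^2*z - z^2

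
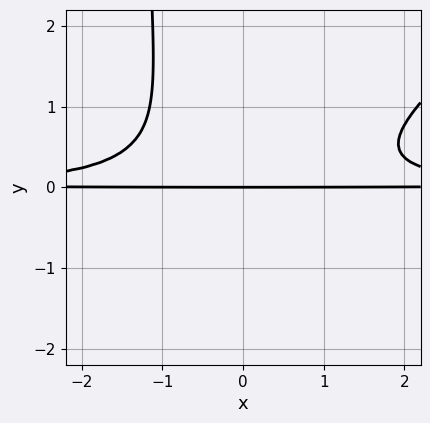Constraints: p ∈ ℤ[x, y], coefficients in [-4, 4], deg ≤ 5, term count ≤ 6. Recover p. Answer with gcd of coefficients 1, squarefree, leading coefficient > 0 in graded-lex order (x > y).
2*x^2*y^2 - 2*x*y^3 - 3*y^3 - 2*y

First, the degree is 4 — no degree-3 curve has this shape.
Then, against the integer gridlines: it meets the y-axis at y = 0 (among the integer gridlines); every point of the x-axis in the box is on the curve.
Finally, matching integer coefficients to the picture gives p.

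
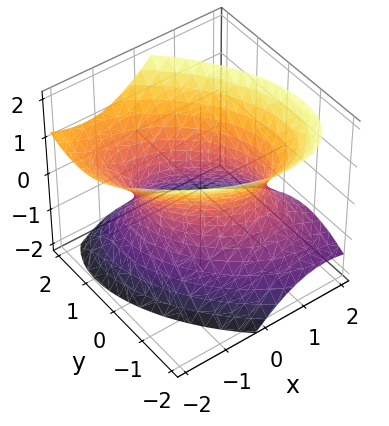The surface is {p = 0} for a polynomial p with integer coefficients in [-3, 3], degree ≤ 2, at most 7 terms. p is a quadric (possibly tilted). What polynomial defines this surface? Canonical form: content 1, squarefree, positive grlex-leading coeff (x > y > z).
3*x^2 + 3*x*y + 2*x*z + 3*y^2 - 3*z^2 - 3

1. Degree: the shape is more complex than any degree-1 surface, so deg p = 2.
2. Observable constraints: the surface avoids every integer z-axis point in the box; among the integer gridlines, it crosses the x-axis at x ∈ {-1, 1}; the y-axis gridline crossings are at y ∈ {-1, 1}.
3. Putting this together gives p.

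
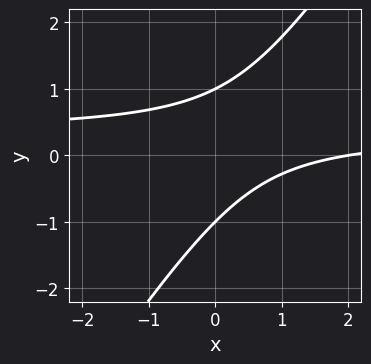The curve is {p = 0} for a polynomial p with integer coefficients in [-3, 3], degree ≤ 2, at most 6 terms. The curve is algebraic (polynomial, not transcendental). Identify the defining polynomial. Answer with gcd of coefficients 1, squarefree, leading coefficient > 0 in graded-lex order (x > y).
3*x*y - 2*y^2 - x + 2

First, deg p = 2. The shape is more complex than any degree-1 curve.
Next, checking where it meets the axes: it meets the x-axis at x = 2 (among the integer gridlines); among the integer gridlines, it crosses the y-axis at y ∈ {-1, 1}.
Finally, the integer polynomial consistent with all of this is the stated p.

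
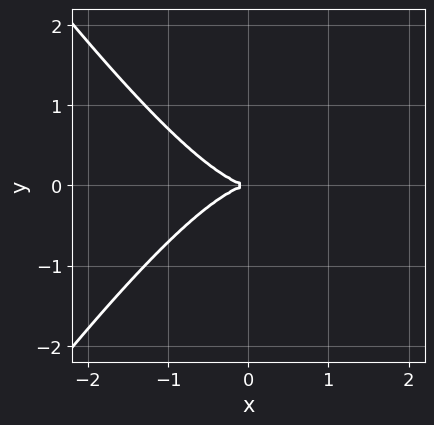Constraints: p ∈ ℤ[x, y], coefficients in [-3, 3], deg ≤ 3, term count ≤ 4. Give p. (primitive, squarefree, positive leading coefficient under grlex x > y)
(a) The degree is 3 — the shape is more complex than any degree-2 curve.
(b) Symmetries: the y ↦ −y reflection is a symmetry, so y appears only in even powers.
(c) Observable constraints: it meets the y-axis at y = 0 (among the integer gridlines); it crosses the x-axis at the gridline x = 0.
(d) Together with the visible shape, these determine p as stated.

2*x^3 - x*y^2 + 3*y^2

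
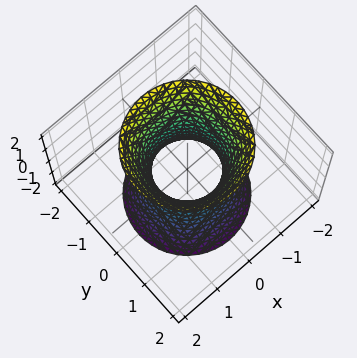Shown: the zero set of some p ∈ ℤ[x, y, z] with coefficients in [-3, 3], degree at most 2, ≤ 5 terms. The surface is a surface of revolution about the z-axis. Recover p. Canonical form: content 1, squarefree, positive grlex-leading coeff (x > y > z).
3*x^2 + 3*y^2 - z^2 - 2

(a) The degree is 2 — no degree-1 surface has this shape.
(b) Symmetries: rotational symmetry about the z-axis ⇒ p depends on x, y only through x² + y².
(c) Observable constraints: a circular section at z = 2 has radius between 1 and 2; the surface avoids every integer z-axis point in the box.
(d) The integer polynomial consistent with all of this is the stated p.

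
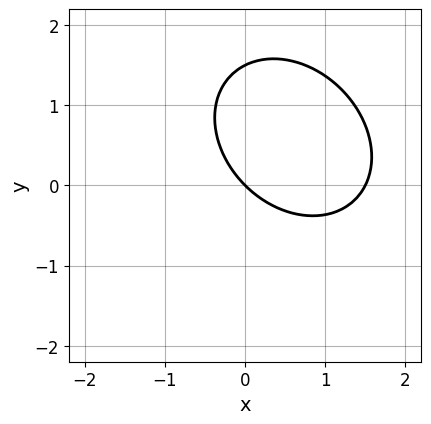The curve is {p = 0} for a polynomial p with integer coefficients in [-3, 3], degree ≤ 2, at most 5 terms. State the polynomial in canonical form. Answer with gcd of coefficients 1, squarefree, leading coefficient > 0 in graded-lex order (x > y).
2*x^2 + x*y + 2*y^2 - 3*x - 3*y

(a) The degree is 2 — a generic line meets the curve in up to 2 points.
(b) From the axis intercepts and sections: one y-axis crossing is at y = 0; it meets the x-axis at x = 0 (among the integer gridlines).
(c) The integer polynomial consistent with all of this is the stated p.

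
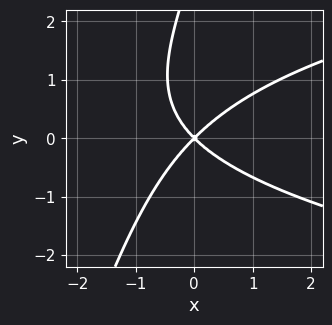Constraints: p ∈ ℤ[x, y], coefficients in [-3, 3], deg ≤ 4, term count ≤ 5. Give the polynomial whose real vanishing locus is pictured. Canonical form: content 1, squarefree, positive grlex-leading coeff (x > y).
1. The degree is 3 — the shape is more complex than any degree-2 curve.
2. Reading off the gridlines: it crosses the x-axis at the gridline x = 0; it meets the y-axis at y = 0 (among the integer gridlines).
3. Solving for integer coefficients yields p as stated.

3*x*y^2 - y^3 - 3*x^2 + 3*y^2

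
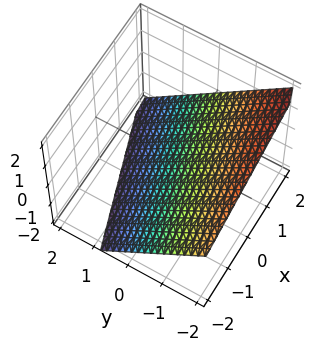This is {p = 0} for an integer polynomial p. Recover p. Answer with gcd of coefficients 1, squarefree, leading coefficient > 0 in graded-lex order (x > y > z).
x - 3*y - 3*z - 2

1. The degree is 1 — every cross-section is a straight line — this is a plane.
2. Observable constraints: one x-axis crossing is at x = 2.
3. Fitting integer coefficients to these (and the overall shape) gives p.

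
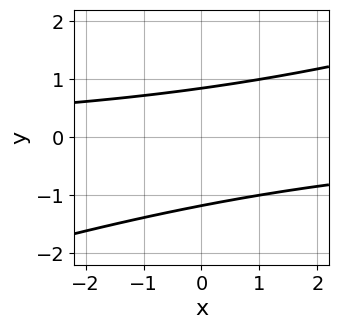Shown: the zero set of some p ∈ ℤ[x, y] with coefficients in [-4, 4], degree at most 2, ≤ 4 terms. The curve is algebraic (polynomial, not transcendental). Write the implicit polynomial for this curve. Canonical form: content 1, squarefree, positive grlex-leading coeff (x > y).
First, deg p = 2. The shape is more complex than any degree-1 curve.
Then, checking where it meets the axes: no x-intercept at any integer in the box.
Finally, the integer polynomial consistent with all of this is the stated p.

x*y - 3*y^2 - y + 3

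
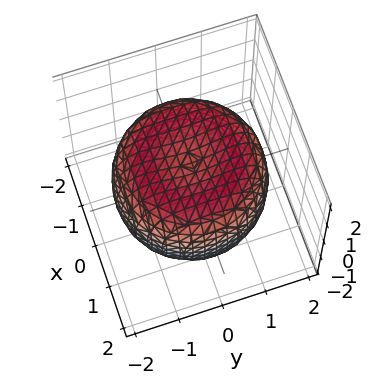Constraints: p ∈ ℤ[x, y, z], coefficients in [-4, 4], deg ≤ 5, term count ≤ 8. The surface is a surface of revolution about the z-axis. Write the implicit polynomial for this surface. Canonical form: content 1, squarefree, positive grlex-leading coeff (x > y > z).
(a) Degree: no degree-3 surface has this shape, so deg p = 4.
(b) Symmetry: every cross-section ⟂ z is a circle, so x, y appear only via x² + y².
(c) From the axis intercepts and sections: among the integer gridlines, it crosses the z-axis at z ∈ {-1, 1}; a circular section at z = -1 has radius between 1 and 2.
(d) Fitting integer coefficients to these (and the overall shape) gives p.

x^4 + 2*x^2*y^2 + y^4 - 2*x^2 - 2*y^2 + 2*z^2 - 2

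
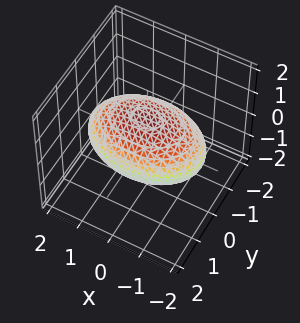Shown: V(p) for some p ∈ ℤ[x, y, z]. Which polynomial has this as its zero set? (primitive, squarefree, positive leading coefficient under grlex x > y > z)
First, the degree is 2 — a closed, bounded, convex surface; a quadric.
Next, symmetries: the y ↦ −y reflection is a symmetry, so y appears only in even powers; mirror symmetry x ↦ −x ⇒ only even powers of x; the z ↦ −z reflection is a symmetry, so z appears only in even powers.
Then, checking where it meets the axes: the z-axis gridline crossings are at z ∈ {-1, 1}.
Finally, together with the visible shape, these determine p as stated.

x^2 + 2*y^2 + 3*z^2 - 3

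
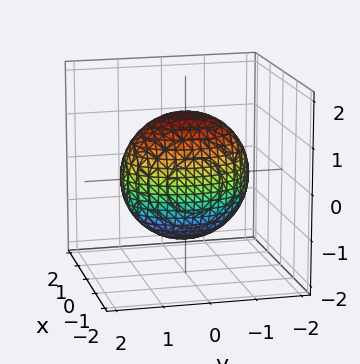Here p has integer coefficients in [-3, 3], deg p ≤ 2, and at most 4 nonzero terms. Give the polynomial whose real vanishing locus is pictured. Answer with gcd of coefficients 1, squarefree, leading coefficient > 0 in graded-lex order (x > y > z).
1. The degree is 2 — bounded and convex; a quadric.
2. Symmetries: the z ↦ −z reflection is a symmetry, so z appears only in even powers; mirror symmetry y ↦ −y ⇒ only even powers of y; the x ↦ −x reflection is a symmetry, so x appears only in even powers.
3. Reading off the gridlines: among the integer gridlines, it crosses the x-axis at x ∈ {-1, 1}.
4. Solving for integer coefficients yields p as stated.

2*x^2 + y^2 + z^2 - 2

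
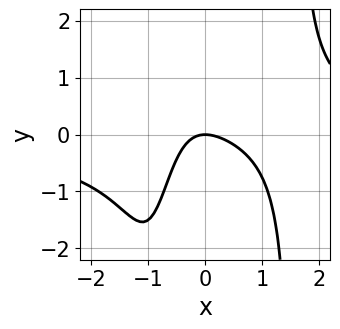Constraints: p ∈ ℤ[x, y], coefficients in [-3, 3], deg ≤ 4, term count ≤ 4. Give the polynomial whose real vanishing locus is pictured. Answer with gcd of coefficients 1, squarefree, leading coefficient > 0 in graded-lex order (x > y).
1. deg p = 4. No degree-3 curve has this shape.
2. Checking where it meets the axes: one x-axis crossing is at x = 0; one y-axis crossing is at y = 0.
3. These observations pin down the coefficients.

2*x^3*y - 3*x^2 - 3*x*y - 3*y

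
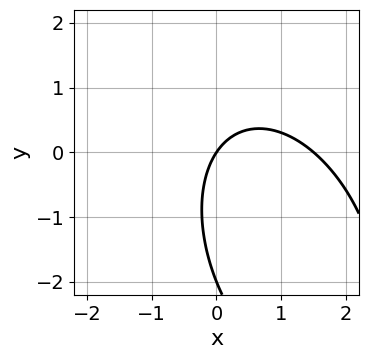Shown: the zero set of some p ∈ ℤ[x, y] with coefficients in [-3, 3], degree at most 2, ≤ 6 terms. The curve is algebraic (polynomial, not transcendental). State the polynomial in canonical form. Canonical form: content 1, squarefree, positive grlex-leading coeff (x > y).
2*x^2 + x*y + y^2 - 3*x + 2*y

(a) The degree is 2 — a generic line meets the curve in up to 2 points.
(b) Checking where it meets the axes: it crosses the x-axis at the gridline x = 0; among the integer gridlines, it crosses the y-axis at y ∈ {-2, 0}.
(c) These observations pin down the coefficients.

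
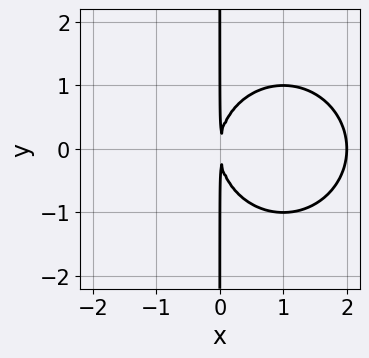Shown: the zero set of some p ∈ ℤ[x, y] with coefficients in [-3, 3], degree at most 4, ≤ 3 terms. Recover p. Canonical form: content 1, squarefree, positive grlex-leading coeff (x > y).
x^3 + x*y^2 - 2*x^2

The degree is 3 — a generic line meets the curve in up to 3 points.
Symmetries: it's symmetric under y → −y, forcing even powers of y.
Reading off the gridlines: every point of the y-axis in the box is on the curve; it crosses the x-axis at the gridline x = 2.
Together with the visible shape, these determine p as stated.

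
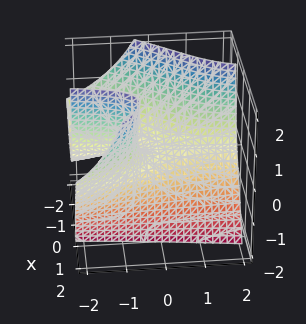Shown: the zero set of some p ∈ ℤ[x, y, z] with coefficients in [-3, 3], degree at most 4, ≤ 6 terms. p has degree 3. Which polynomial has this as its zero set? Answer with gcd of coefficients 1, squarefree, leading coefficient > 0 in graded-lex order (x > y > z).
First, degree: the shape is more complex than any degree-2 surface, so deg p = 3.
Then, from the axis intercepts and sections: every point of the y-axis in the box is on the surface; one z-axis crossing is at z = 0.
Finally, the integer polynomial consistent with all of this is the stated p.

2*x^3 + 2*x*y*z + 3*x*y - 2*x*z + 3*z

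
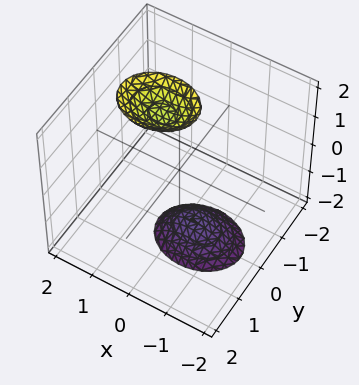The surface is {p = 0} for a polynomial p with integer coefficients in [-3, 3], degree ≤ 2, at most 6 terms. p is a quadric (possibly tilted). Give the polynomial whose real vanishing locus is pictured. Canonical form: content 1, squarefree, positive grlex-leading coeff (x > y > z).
2*x^2 - x*z + 3*y^2 - z^2 + 3

First, I count 2 distinct pieces. Treating them together as one polynomial.
Then, the degree is 2 — no degree-1 surface has this shape.
Next, reading off the gridlines: the surface avoids every integer x-axis point in the box; it misses every integer gridline on the y-axis.
Finally, the integer polynomial consistent with all of this is the stated p.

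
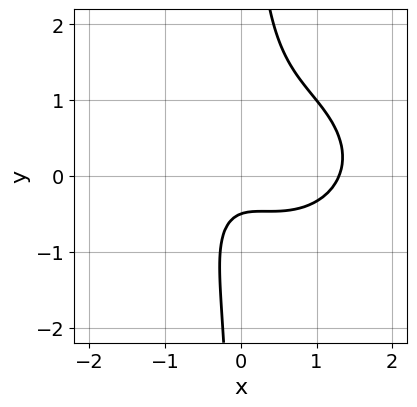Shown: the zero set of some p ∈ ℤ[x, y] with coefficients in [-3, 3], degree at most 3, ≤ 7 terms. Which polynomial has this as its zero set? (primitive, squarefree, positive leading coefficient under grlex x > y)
(a) The degree is 3 — a generic line meets the curve in up to 3 points.
(b) Putting this together gives p.

2*x^3 + 3*x*y^2 - 2*x^2 - 2*y - 1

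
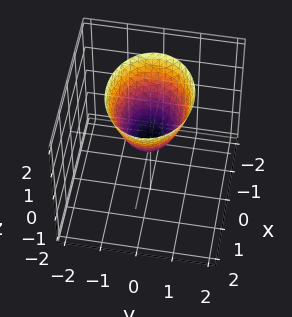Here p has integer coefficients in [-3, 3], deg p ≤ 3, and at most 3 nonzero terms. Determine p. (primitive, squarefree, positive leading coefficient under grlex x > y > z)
1. Degree: a single bowl opening along one axis; a quadric, so deg p = 2.
2. Symmetries: the x ↦ −x reflection is a symmetry, so x appears only in even powers; the y ↦ −y reflection is a symmetry, so y appears only in even powers.
3. From the visible intercepts: it meets the z-axis at z = 0 (among the integer gridlines); it meets the x-axis at x = 0 (among the integer gridlines); it crosses the y-axis at the gridline y = 0.
4. Solving for integer coefficients yields p as stated.

2*x^2 + 3*y^2 - 2*z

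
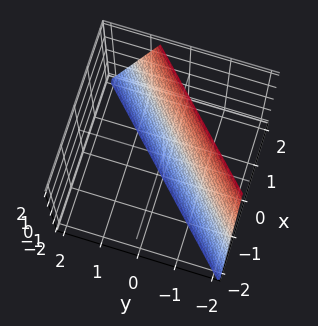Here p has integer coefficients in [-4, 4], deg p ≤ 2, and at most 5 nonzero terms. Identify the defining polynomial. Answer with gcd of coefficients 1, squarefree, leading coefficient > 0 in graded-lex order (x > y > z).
3*x - 3*y - z - 2

1. Degree: the surface is flat (a plane), so deg p = 1.
2. From the axis intercepts and sections: it crosses the z-axis at the gridline z = -2.
3. Together with the visible shape, these determine p as stated.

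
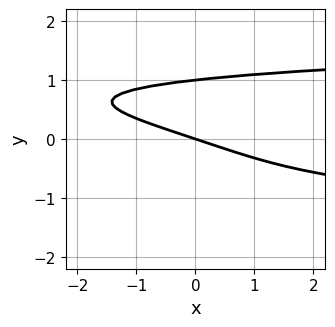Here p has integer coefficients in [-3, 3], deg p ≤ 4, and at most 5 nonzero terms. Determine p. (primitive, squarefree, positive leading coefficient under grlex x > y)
First, deg p = 4. A generic line meets the curve in up to 4 points.
Then, reading off the gridlines: among the integer gridlines, it crosses the y-axis at y ∈ {0, 1}; it crosses the x-axis at the gridline x = 0.
Finally, these observations pin down the coefficients.

3*y^4 - x - 3*y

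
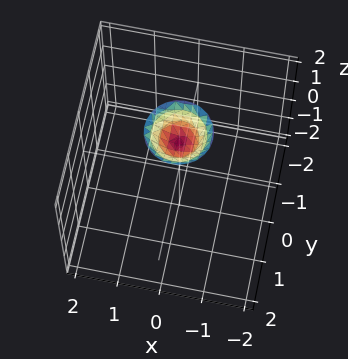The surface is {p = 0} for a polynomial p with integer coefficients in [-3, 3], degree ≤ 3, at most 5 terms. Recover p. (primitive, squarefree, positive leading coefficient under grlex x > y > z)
2*x^2 + 2*y^2 - 2*z + 3

(a) deg p = 2. A generic line meets the surface in up to 2 points.
(b) Symmetries: rotational symmetry about the z-axis ⇒ p depends on x, y only through x² + y².
(c) Against the integer gridlines: a circular section at z = 2 has radius between 0 and 1; it misses every integer gridline on the x-axis.
(d) Putting this together gives p.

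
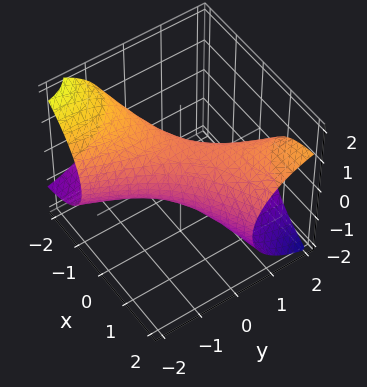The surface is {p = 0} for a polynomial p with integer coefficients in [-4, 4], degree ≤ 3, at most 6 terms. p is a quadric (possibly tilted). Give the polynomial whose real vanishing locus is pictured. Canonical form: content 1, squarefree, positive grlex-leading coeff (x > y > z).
x^2 - 3*x*y + x*z + y^2 + 2*z^2 - 1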